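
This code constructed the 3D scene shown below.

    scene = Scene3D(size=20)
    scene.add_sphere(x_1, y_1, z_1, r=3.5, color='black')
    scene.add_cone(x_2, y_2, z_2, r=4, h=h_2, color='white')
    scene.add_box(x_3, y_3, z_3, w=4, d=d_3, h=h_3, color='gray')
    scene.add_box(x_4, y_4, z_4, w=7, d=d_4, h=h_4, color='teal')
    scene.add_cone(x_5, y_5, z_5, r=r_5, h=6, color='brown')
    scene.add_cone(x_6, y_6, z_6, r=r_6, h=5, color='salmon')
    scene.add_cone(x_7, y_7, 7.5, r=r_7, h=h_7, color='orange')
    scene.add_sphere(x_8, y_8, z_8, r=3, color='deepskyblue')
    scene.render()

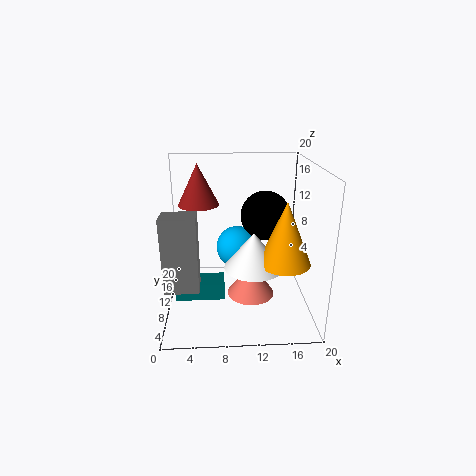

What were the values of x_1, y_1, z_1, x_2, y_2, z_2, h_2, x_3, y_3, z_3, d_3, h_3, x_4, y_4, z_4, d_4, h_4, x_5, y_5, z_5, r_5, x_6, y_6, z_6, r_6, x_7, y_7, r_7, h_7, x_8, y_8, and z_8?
x_1 = 14, y_1 = 12, z_1 = 12.5, x_2 = 12, y_2 = 8, z_2 = 6.5, h_2 = 5, x_3 = 1, y_3 = 1, z_3 = 7, d_3 = 3, h_3 = 9, x_4 = 1, y_4 = 8.5, z_4 = 1, d_4 = 3.5, h_4 = 2.5, x_5 = 4.5, y_5 = 14.5, z_5 = 13.5, r_5 = 3, x_6 = 12, y_6 = 11, z_6 = 0.5, r_6 = 3.5, x_7 = 16, y_7 = 7, r_7 = 3.5, h_7 = 8.5, x_8 = 10, y_8 = 11.5, z_8 = 8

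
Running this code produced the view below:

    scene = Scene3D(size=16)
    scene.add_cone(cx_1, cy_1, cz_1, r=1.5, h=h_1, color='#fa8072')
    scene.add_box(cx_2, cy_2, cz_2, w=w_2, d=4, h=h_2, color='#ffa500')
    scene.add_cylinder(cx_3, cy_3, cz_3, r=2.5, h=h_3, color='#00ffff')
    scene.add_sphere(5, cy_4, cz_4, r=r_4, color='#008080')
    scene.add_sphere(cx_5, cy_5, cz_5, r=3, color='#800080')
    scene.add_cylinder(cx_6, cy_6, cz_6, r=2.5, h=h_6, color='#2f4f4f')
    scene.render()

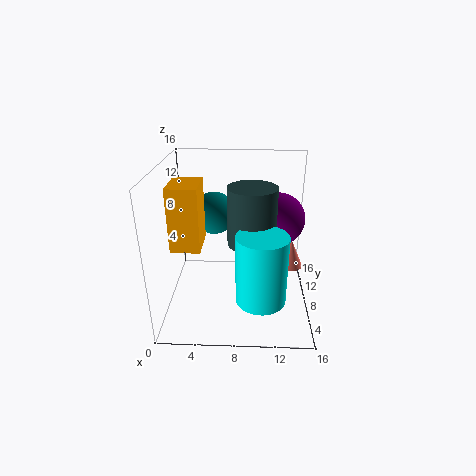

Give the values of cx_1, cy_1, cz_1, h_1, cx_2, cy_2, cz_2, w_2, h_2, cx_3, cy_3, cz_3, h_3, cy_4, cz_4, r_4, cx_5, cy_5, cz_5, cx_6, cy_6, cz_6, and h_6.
cx_1 = 14.5; cy_1 = 11.5; cz_1 = 2.5; h_1 = 3.5; cx_2 = 1.5; cy_2 = 3.5; cz_2 = 8.5; w_2 = 3; h_2 = 6.5; cx_3 = 10.5; cy_3 = 2.5; cz_3 = 4; h_3 = 7; cy_4 = 11.5; cz_4 = 9.5; r_4 = 2.5; cx_5 = 12.5; cy_5 = 10; cz_5 = 9.5; cx_6 = 9.5; cy_6 = 6; cz_6 = 8.5; h_6 = 6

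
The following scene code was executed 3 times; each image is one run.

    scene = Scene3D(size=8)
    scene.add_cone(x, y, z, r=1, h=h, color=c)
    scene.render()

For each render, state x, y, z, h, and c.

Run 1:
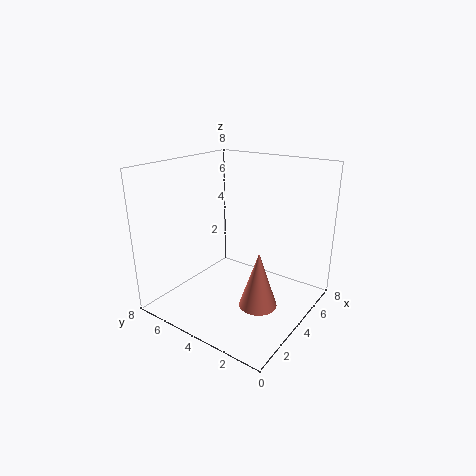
x = 3; y = 2; z = 1; h = 3; c = 'salmon'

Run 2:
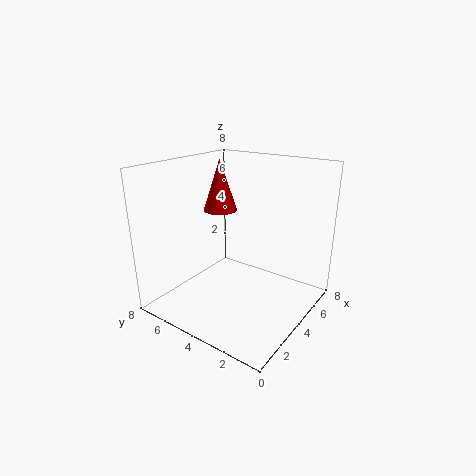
x = 5; y = 6; z = 5; h = 3; c = 'red'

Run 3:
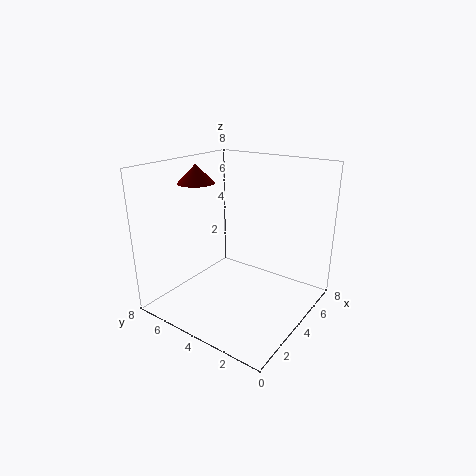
x = 3; y = 6; z = 7; h = 1; c = 'maroon'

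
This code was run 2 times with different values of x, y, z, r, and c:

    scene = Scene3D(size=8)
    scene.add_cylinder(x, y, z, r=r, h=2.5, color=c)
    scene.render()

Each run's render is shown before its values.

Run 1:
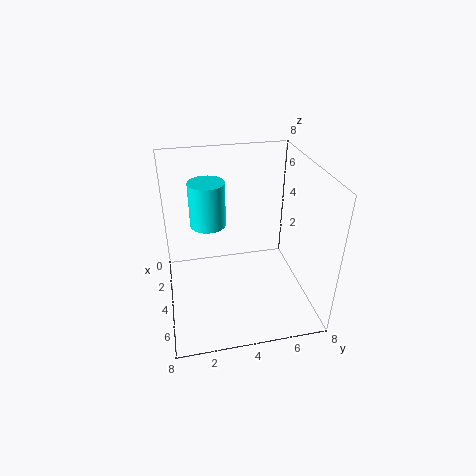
x = 3
y = 2.5
z = 4.5
r = 1
c = 'cyan'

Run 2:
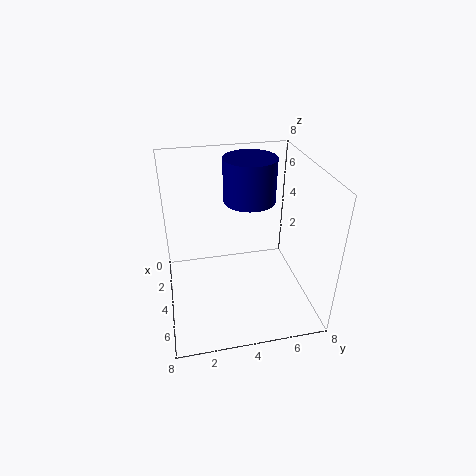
x = 2.5
y = 5
z = 5.5
r = 1.5
c = 'navy'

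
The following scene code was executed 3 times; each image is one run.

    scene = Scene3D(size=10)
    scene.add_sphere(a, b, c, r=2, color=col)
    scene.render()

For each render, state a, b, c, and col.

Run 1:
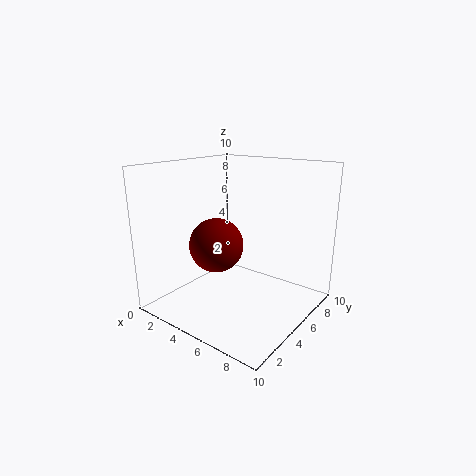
a = 3, b = 5, c = 4, col = 'maroon'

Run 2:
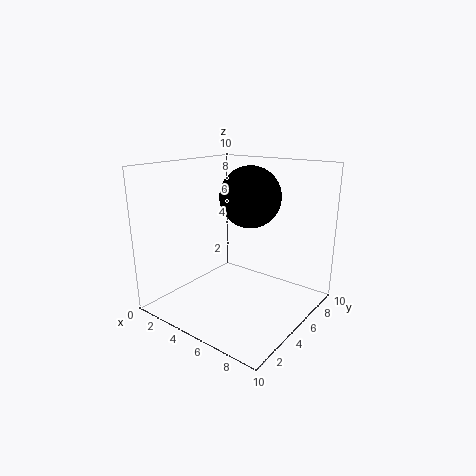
a = 6, b = 5, c = 8, col = 'black'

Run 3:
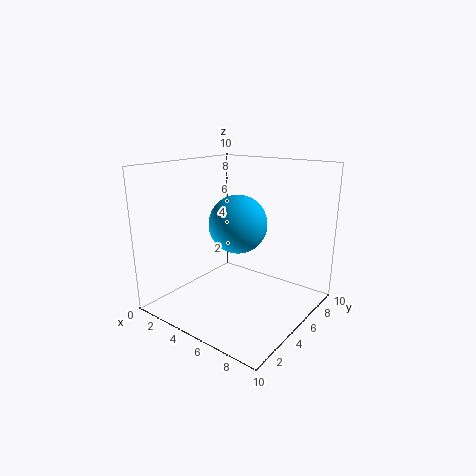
a = 5, b = 5, c = 6, col = 'deepskyblue'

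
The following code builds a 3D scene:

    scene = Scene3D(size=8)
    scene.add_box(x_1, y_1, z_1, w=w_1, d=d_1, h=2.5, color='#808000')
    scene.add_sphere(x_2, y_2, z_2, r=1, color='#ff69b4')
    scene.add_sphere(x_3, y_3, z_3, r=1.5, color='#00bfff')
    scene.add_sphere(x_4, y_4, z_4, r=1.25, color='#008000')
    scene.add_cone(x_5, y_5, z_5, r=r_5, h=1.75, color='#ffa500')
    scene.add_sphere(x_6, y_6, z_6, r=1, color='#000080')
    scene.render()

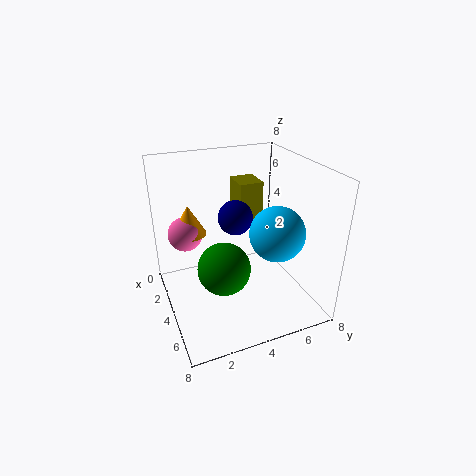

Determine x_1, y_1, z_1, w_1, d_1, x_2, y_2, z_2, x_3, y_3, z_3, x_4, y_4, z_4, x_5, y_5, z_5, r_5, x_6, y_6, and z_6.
x_1 = 0.25
y_1 = 5
z_1 = 3.75
w_1 = 1.75
d_1 = 1.5
x_2 = 2
y_2 = 1.5
z_2 = 3.75
x_3 = 5.25
y_3 = 5.75
z_3 = 4.5
x_4 = 6.5
y_4 = 2.25
z_4 = 4
x_5 = 2
y_5 = 1.75
z_5 = 3.75
r_5 = 1
x_6 = 3
y_6 = 4.25
z_6 = 4.75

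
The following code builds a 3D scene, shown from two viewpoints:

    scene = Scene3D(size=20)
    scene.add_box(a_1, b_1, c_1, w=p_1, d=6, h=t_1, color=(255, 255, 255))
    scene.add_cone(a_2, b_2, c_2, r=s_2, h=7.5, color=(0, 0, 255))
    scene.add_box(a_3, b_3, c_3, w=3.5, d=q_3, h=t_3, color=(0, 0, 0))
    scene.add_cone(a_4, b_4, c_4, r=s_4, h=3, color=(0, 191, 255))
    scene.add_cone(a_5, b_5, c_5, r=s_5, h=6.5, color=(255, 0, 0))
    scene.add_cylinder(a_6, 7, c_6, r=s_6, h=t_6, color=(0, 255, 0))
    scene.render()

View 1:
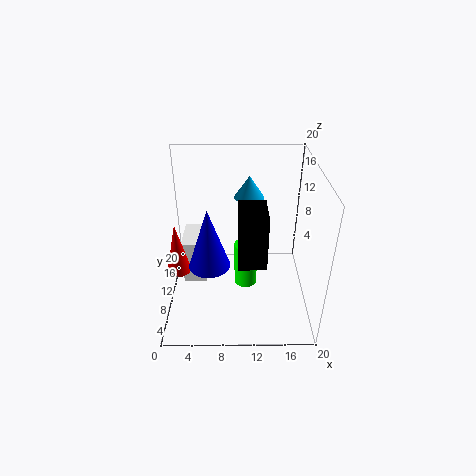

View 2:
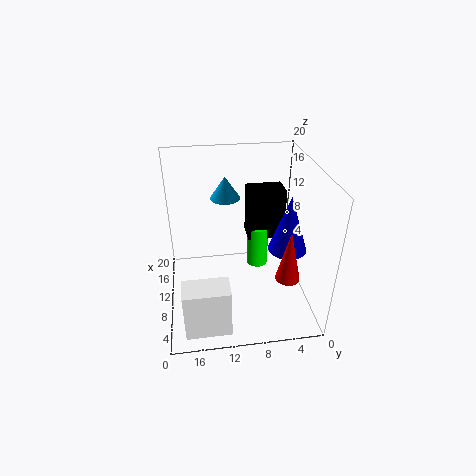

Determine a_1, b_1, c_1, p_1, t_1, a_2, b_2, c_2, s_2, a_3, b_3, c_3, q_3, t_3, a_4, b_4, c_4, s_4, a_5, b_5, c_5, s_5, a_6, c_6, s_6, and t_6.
a_1 = 1.5
b_1 = 12
c_1 = 0.5
p_1 = 3.5
t_1 = 7
a_2 = 6.5
b_2 = 4
c_2 = 10
s_2 = 2.5
a_3 = 10
b_3 = 3.5
c_3 = 9.5
q_3 = 5
t_3 = 7
a_4 = 11.5
b_4 = 11.5
c_4 = 15.5
s_4 = 2
a_5 = 2.5
b_5 = 5
c_5 = 8.5
s_5 = 1.5
a_6 = 11
c_6 = 5
s_6 = 1.5
t_6 = 6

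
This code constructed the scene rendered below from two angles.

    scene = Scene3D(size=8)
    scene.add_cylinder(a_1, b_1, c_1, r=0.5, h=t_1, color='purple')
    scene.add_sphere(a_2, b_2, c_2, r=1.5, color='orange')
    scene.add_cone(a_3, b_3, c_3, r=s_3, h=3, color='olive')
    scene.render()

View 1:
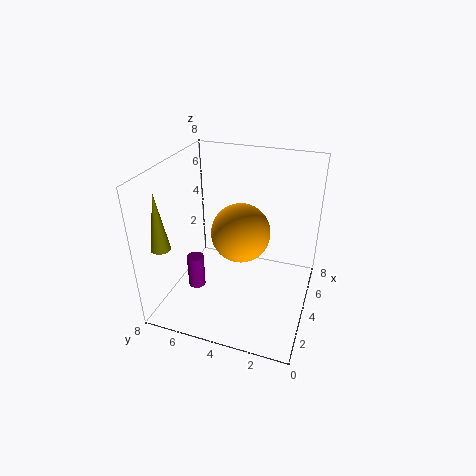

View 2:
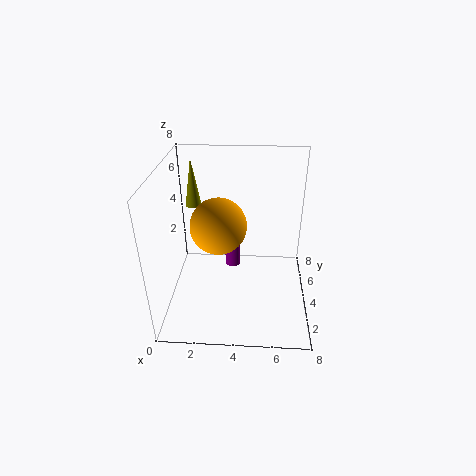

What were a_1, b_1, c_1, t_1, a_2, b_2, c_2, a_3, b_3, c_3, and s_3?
a_1 = 3.5; b_1 = 6.5; c_1 = 0.5; t_1 = 2; a_2 = 3; b_2 = 3.5; c_2 = 5; a_3 = 1; b_3 = 7; c_3 = 4.5; s_3 = 0.5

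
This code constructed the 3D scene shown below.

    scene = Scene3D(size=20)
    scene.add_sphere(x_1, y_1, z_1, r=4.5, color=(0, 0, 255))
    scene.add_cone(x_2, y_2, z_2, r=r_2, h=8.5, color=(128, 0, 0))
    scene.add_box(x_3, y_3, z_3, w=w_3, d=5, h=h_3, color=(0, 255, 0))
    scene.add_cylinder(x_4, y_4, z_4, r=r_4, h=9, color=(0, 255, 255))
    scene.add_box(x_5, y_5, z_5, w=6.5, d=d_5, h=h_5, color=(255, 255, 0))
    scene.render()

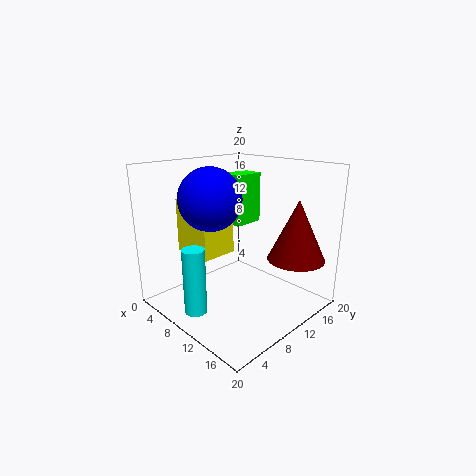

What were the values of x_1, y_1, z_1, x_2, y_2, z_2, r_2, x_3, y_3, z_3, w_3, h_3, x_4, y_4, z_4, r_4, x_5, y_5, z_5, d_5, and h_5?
x_1 = 6
y_1 = 8.5
z_1 = 15
x_2 = 16
y_2 = 15.5
z_2 = 7
r_2 = 4
x_3 = 2
y_3 = 14.5
z_3 = 9.5
w_3 = 3.5
h_3 = 8
x_4 = 9
y_4 = 3
z_4 = 1
r_4 = 1.5
x_5 = 0.5
y_5 = 6.5
z_5 = 6.5
d_5 = 5.5
h_5 = 8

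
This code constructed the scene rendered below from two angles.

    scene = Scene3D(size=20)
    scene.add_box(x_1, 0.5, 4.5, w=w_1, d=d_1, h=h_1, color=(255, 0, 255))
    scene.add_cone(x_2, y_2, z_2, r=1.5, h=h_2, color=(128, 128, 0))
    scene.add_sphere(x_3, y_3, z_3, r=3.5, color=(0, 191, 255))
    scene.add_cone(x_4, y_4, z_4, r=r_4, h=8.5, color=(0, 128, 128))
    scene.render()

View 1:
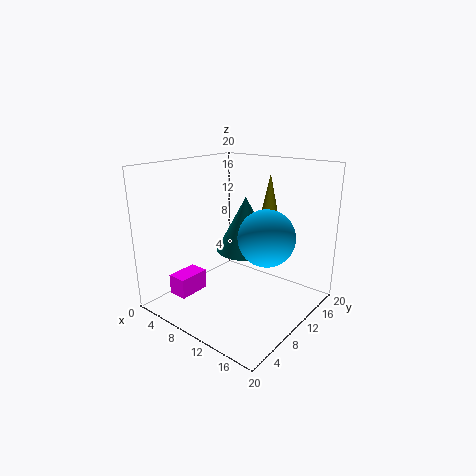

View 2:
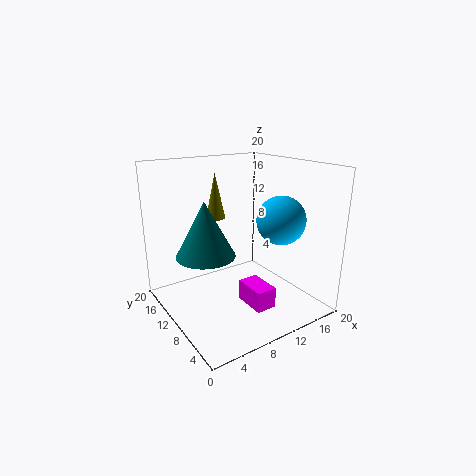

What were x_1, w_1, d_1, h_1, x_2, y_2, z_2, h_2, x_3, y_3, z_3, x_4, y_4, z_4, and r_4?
x_1 = 6.5; w_1 = 2.5; d_1 = 4; h_1 = 2.5; x_2 = 10.5; y_2 = 17; z_2 = 11; h_2 = 7; x_3 = 16; y_3 = 8; z_3 = 12; x_4 = 7.5; y_4 = 15; z_4 = 6; r_4 = 4.5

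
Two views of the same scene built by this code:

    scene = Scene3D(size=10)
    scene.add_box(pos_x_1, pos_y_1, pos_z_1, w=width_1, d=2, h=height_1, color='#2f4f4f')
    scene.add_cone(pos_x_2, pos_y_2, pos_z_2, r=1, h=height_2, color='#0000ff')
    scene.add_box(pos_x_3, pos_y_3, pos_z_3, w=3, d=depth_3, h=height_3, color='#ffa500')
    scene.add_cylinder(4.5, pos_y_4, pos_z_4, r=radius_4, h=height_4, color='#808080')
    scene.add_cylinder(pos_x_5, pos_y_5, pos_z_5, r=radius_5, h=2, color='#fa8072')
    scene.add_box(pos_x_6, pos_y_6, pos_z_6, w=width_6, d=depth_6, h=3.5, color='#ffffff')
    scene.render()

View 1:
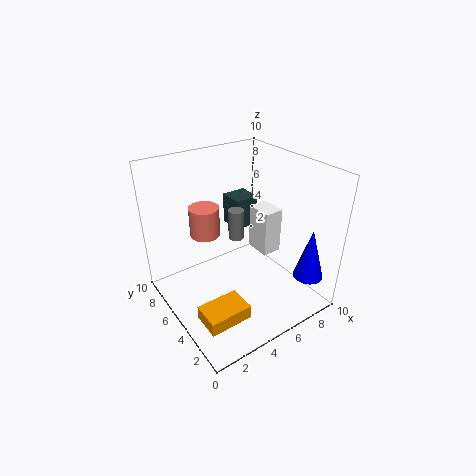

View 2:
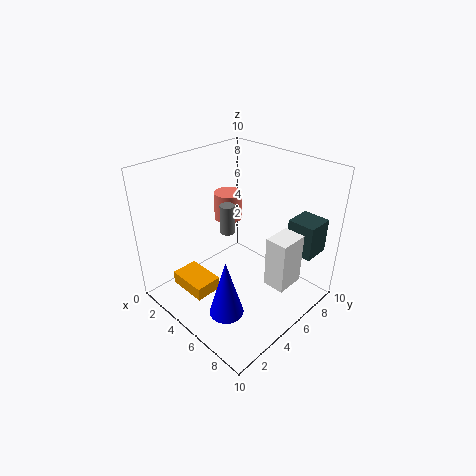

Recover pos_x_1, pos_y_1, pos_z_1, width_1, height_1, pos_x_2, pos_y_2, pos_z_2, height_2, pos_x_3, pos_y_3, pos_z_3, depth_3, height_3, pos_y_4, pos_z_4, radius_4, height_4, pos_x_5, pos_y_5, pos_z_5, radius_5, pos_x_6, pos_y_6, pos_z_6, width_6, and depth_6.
pos_x_1 = 7
pos_y_1 = 8
pos_z_1 = 3.5
width_1 = 2
height_1 = 2.5
pos_x_2 = 8
pos_y_2 = 1
pos_z_2 = 3
height_2 = 3.5
pos_x_3 = 1
pos_y_3 = 2
pos_z_3 = 0.5
depth_3 = 2
height_3 = 1
pos_y_4 = 4.5
pos_z_4 = 5.5
radius_4 = 0.5
height_4 = 2
pos_x_5 = 3
pos_y_5 = 6
pos_z_5 = 5.5
radius_5 = 1
pos_x_6 = 7.5
pos_y_6 = 5
pos_z_6 = 2.5
width_6 = 1.5
depth_6 = 2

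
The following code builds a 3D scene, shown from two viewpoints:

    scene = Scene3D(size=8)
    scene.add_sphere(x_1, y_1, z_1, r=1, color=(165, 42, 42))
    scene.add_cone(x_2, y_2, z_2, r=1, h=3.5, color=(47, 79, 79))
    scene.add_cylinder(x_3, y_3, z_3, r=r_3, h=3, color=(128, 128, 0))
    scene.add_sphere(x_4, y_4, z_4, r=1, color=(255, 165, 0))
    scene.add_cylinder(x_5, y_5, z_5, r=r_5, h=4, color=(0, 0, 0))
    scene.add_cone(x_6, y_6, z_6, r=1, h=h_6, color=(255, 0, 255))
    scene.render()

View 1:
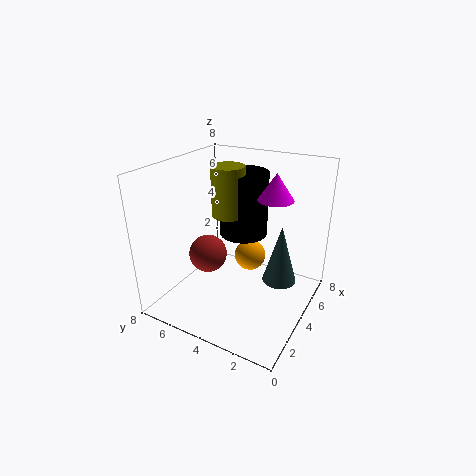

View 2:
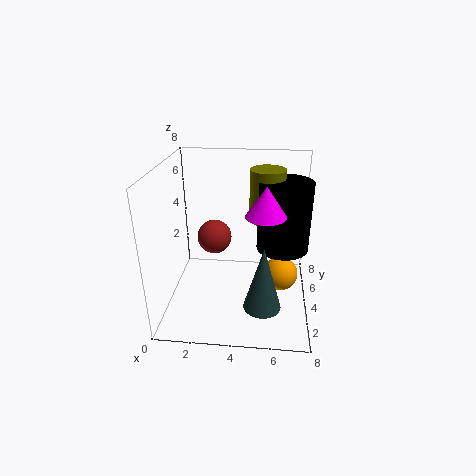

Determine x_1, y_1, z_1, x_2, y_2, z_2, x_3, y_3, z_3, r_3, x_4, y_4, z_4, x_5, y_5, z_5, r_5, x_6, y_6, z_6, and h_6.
x_1 = 2.5
y_1 = 5
z_1 = 3.5
x_2 = 5.5
y_2 = 2
z_2 = 1
x_3 = 5.5
y_3 = 5.5
z_3 = 4.5
r_3 = 1
x_4 = 6.5
y_4 = 4.5
z_4 = 1.5
x_5 = 6.5
y_5 = 5
z_5 = 3
r_5 = 1.5
x_6 = 5.5
y_6 = 2.5
z_6 = 6
h_6 = 1.5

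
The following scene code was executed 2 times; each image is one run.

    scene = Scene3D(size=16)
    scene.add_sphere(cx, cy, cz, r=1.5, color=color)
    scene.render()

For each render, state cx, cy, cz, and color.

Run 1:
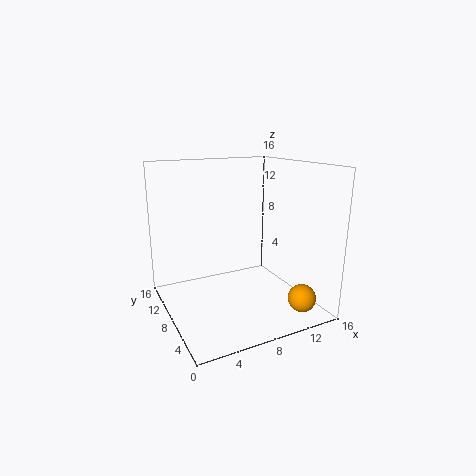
cx = 13; cy = 2.5; cz = 2; color = 'orange'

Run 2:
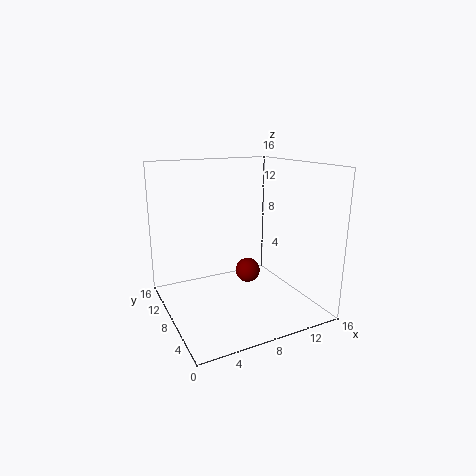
cx = 10.5; cy = 10.25; cz = 2.75; color = 'maroon'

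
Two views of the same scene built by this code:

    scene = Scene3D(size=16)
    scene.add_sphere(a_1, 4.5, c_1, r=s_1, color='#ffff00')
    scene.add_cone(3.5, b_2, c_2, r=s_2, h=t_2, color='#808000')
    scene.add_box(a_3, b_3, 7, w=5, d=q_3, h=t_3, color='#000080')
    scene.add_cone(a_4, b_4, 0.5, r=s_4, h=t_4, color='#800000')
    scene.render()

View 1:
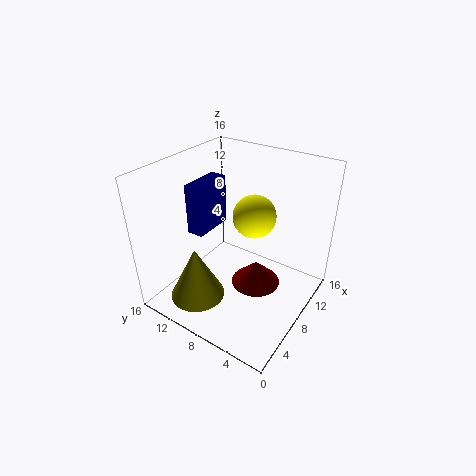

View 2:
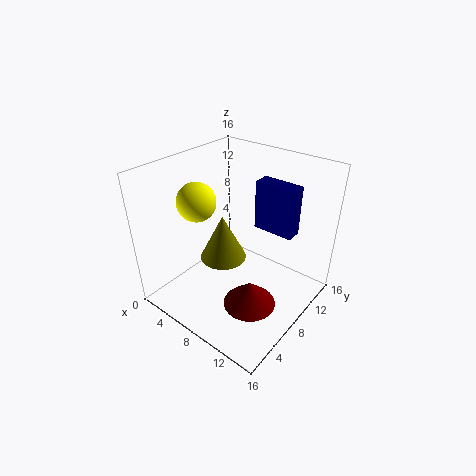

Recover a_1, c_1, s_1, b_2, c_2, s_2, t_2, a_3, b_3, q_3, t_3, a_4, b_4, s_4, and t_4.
a_1 = 5.5, c_1 = 13, s_1 = 2, b_2 = 10.5, c_2 = 2, s_2 = 3, t_2 = 6, a_3 = 7, b_3 = 12.5, q_3 = 2, t_3 = 6, a_4 = 10.5, b_4 = 7, s_4 = 3, t_4 = 3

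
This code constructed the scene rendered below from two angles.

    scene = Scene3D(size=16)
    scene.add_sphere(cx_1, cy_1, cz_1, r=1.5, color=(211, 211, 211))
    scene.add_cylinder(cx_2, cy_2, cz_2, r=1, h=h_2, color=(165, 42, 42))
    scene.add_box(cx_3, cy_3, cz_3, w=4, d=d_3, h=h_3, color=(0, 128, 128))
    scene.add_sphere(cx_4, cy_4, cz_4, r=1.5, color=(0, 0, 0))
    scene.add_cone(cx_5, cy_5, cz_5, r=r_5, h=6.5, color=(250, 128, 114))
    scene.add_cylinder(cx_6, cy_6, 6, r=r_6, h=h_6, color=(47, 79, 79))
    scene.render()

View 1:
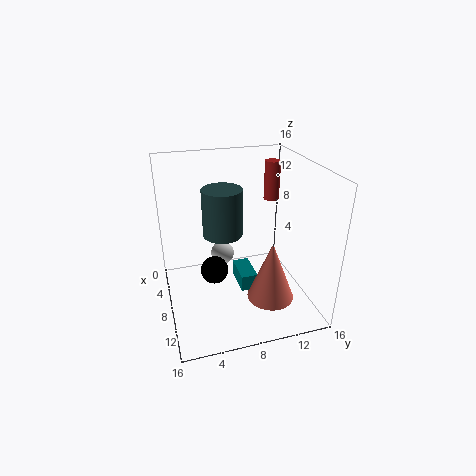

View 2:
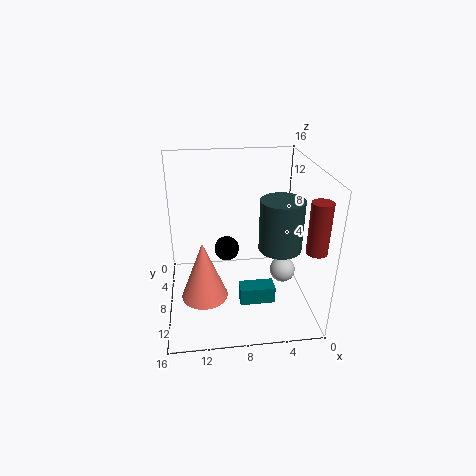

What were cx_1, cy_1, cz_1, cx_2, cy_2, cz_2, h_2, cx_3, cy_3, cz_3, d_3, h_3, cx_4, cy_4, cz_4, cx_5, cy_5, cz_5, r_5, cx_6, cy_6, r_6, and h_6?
cx_1 = 2.5
cy_1 = 7.5
cz_1 = 3
cx_2 = 1.5
cy_2 = 14.5
cz_2 = 9.5
h_2 = 5
cx_3 = 4
cy_3 = 8.5
cz_3 = 0.5
d_3 = 2
h_3 = 2
cx_4 = 9
cy_4 = 5
cz_4 = 5
cx_5 = 12
cy_5 = 10.5
cz_5 = 2.5
r_5 = 2.5
cx_6 = 3
cy_6 = 7.5
r_6 = 2.5
h_6 = 6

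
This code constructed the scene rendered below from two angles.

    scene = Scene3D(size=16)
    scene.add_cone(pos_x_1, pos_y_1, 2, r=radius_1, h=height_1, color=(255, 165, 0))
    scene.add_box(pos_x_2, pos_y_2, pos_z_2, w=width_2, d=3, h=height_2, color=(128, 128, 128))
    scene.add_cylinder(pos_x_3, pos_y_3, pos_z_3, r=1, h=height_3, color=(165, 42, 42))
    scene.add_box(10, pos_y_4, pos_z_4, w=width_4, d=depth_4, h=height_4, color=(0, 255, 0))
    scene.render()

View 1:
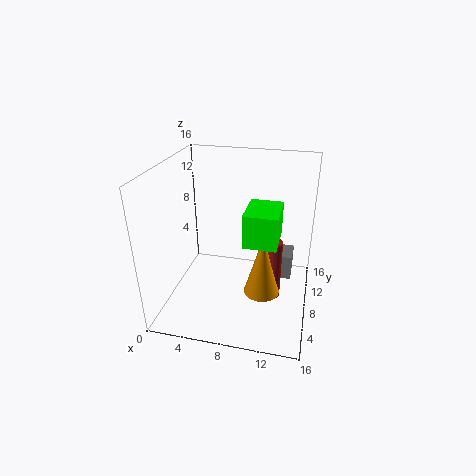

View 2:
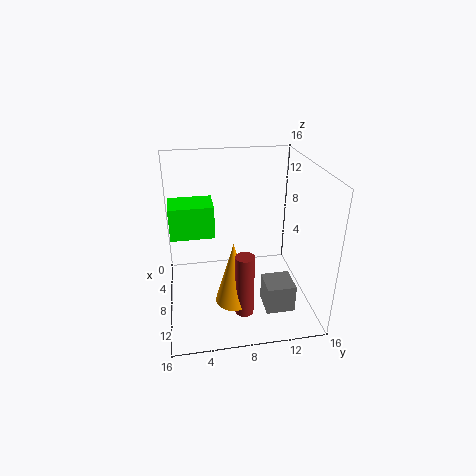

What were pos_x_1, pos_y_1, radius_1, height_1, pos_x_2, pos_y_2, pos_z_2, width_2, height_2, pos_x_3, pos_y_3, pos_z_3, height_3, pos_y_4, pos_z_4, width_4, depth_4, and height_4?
pos_x_1 = 11, pos_y_1 = 7, radius_1 = 2, height_1 = 7, pos_x_2 = 11, pos_y_2 = 10, pos_z_2 = 2, width_2 = 3, height_2 = 3, pos_x_3 = 12, pos_y_3 = 8, pos_z_3 = 1, height_3 = 7, pos_y_4 = 1, pos_z_4 = 11, width_4 = 3, depth_4 = 4, height_4 = 3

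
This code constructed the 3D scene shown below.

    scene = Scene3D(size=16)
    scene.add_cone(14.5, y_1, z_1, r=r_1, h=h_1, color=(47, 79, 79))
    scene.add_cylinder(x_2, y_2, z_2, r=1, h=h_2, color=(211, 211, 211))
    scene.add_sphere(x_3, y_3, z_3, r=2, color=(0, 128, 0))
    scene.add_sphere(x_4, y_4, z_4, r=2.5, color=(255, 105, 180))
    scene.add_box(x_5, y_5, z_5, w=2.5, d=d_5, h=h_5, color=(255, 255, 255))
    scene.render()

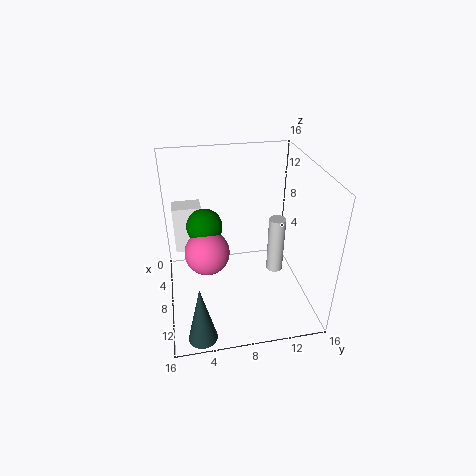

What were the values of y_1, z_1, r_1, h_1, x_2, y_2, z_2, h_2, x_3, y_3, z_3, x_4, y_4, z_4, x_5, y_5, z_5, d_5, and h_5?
y_1 = 3, z_1 = 0.5, r_1 = 1.5, h_1 = 6.5, x_2 = 6.5, y_2 = 13, z_2 = 2, h_2 = 7, x_3 = 6.5, y_3 = 4.5, z_3 = 9, x_4 = 8, y_4 = 4.5, z_4 = 6.5, x_5 = 0.5, y_5 = 1, z_5 = 3.5, d_5 = 3.5, h_5 = 6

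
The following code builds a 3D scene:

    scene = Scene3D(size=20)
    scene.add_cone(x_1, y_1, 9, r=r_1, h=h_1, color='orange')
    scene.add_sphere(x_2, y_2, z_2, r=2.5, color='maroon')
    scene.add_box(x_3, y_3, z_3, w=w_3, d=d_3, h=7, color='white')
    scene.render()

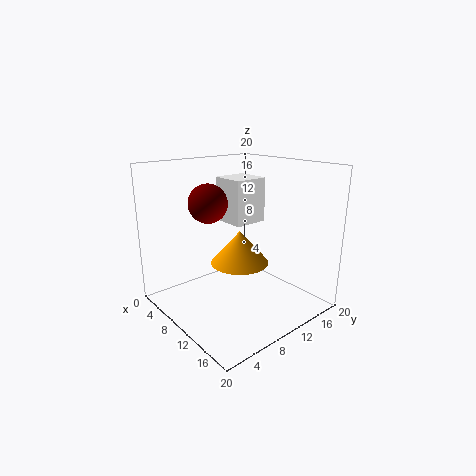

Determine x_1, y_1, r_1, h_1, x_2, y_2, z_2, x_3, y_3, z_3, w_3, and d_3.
x_1 = 14.5; y_1 = 6.5; r_1 = 3.5; h_1 = 4; x_2 = 9.5; y_2 = 5.5; z_2 = 15.5; x_3 = 1; y_3 = 13; z_3 = 10; w_3 = 5.5; d_3 = 5.5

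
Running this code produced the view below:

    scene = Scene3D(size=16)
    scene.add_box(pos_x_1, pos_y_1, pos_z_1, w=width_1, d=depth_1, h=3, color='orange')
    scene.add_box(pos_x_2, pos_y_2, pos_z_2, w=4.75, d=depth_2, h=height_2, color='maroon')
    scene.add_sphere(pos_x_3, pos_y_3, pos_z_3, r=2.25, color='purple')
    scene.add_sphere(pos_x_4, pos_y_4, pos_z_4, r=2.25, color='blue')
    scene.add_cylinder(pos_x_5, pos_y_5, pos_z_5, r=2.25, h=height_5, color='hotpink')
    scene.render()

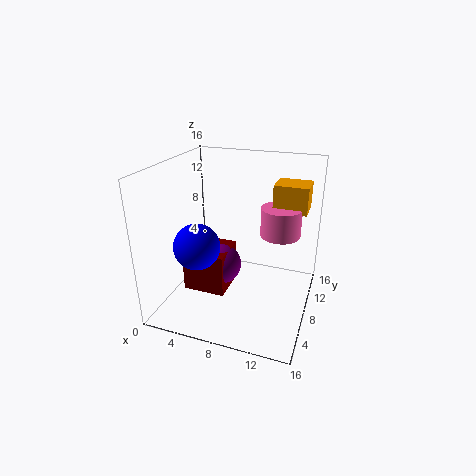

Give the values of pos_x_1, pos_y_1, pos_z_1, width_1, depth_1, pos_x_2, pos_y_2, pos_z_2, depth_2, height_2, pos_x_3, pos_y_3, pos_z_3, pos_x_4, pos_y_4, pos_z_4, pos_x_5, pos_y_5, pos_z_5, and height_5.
pos_x_1 = 11.25; pos_y_1 = 10; pos_z_1 = 10.75; width_1 = 3.75; depth_1 = 3.25; pos_x_2 = 2.5; pos_y_2 = 5; pos_z_2 = 2; depth_2 = 4.5; height_2 = 4.75; pos_x_3 = 6.25; pos_y_3 = 7.25; pos_z_3 = 4.75; pos_x_4 = 5.75; pos_y_4 = 2.5; pos_z_4 = 9.25; pos_x_5 = 12.25; pos_y_5 = 10.25; pos_z_5 = 8; height_5 = 3.25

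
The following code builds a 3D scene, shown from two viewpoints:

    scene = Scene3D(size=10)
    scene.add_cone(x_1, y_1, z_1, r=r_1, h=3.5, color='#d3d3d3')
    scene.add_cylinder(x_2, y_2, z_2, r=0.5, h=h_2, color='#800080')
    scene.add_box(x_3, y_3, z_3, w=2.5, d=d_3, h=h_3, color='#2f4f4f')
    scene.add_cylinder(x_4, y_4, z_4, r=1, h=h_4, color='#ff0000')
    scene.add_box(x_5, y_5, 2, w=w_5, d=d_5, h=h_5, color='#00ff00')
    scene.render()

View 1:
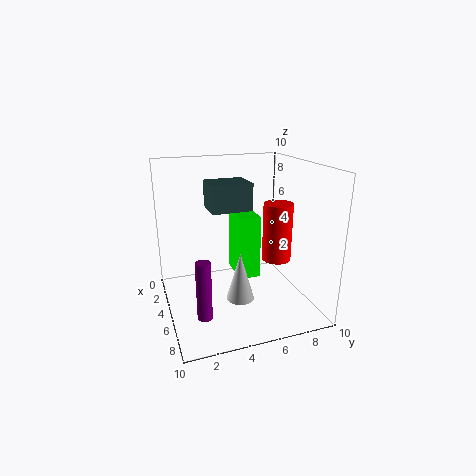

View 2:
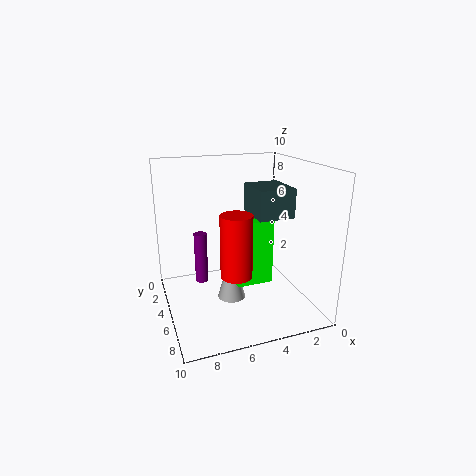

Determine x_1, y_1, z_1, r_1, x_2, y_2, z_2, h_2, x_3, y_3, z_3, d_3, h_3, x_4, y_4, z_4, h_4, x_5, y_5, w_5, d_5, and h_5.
x_1 = 5.5
y_1 = 5
z_1 = 0.5
r_1 = 1
x_2 = 7
y_2 = 2
z_2 = 0.5
h_2 = 4
x_3 = 1.5
y_3 = 3.5
z_3 = 6.5
d_3 = 3
h_3 = 2
x_4 = 6
y_4 = 7.5
z_4 = 3.5
h_4 = 4
x_5 = 3
y_5 = 5
w_5 = 2.5
d_5 = 1.5
h_5 = 4.5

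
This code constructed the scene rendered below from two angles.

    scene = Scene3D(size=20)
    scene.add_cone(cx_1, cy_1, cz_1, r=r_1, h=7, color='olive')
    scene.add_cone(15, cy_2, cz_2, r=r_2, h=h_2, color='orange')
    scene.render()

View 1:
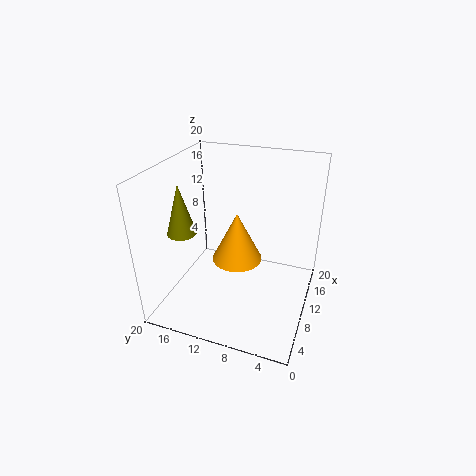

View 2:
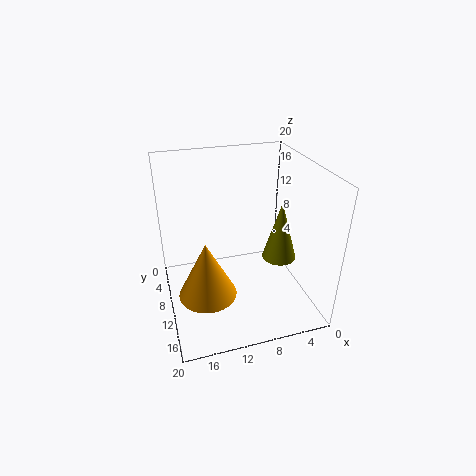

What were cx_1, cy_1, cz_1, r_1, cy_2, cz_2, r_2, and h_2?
cx_1 = 7, cy_1 = 17, cz_1 = 11, r_1 = 2, cy_2 = 12, cz_2 = 3, r_2 = 4, h_2 = 8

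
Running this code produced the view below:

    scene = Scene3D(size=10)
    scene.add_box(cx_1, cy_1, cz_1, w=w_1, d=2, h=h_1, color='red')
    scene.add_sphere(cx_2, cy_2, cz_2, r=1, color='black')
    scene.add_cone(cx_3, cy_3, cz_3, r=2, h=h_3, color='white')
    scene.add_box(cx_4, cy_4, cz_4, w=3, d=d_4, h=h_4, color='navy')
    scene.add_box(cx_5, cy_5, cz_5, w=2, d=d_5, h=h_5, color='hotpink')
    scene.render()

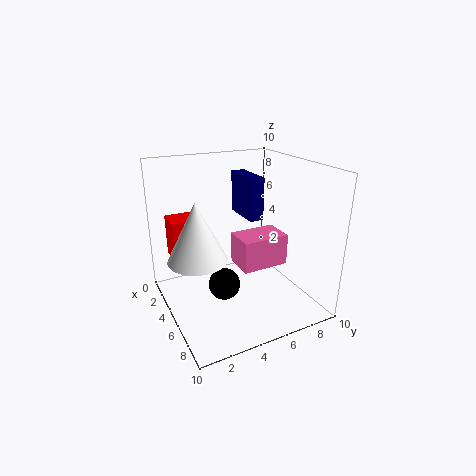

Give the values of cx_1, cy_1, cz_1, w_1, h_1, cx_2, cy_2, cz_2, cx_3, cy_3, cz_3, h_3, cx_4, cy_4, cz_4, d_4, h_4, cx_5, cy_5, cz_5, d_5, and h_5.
cx_1 = 1; cy_1 = 1; cz_1 = 3; w_1 = 2; h_1 = 3; cx_2 = 7; cy_2 = 3; cz_2 = 3; cx_3 = 5; cy_3 = 2; cz_3 = 4; h_3 = 4; cx_4 = 2; cy_4 = 6; cz_4 = 6; d_4 = 1; h_4 = 3; cx_5 = 6; cy_5 = 4; cz_5 = 4; d_5 = 3; h_5 = 2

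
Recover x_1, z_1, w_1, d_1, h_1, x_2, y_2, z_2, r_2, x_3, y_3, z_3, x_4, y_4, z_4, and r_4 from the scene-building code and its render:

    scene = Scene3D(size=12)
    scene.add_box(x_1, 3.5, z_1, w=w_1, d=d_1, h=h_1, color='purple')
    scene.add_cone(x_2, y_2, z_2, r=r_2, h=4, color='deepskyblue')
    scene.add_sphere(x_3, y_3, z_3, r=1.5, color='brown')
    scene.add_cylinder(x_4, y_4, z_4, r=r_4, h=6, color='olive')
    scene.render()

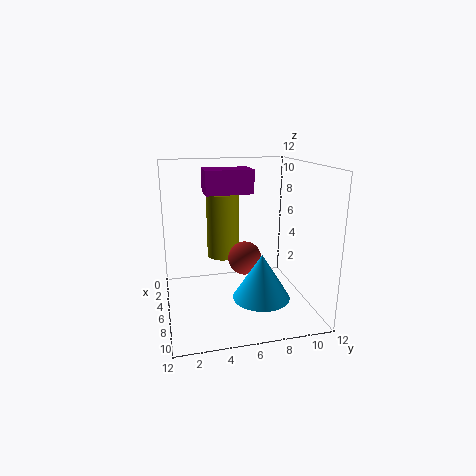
x_1 = 3, z_1 = 9.5, w_1 = 2.5, d_1 = 4, h_1 = 2, x_2 = 6.5, y_2 = 8, z_2 = 0.5, r_2 = 2.5, x_3 = 4.5, y_3 = 7, z_3 = 3.5, x_4 = 2, y_4 = 5.5, z_4 = 3, r_4 = 1.5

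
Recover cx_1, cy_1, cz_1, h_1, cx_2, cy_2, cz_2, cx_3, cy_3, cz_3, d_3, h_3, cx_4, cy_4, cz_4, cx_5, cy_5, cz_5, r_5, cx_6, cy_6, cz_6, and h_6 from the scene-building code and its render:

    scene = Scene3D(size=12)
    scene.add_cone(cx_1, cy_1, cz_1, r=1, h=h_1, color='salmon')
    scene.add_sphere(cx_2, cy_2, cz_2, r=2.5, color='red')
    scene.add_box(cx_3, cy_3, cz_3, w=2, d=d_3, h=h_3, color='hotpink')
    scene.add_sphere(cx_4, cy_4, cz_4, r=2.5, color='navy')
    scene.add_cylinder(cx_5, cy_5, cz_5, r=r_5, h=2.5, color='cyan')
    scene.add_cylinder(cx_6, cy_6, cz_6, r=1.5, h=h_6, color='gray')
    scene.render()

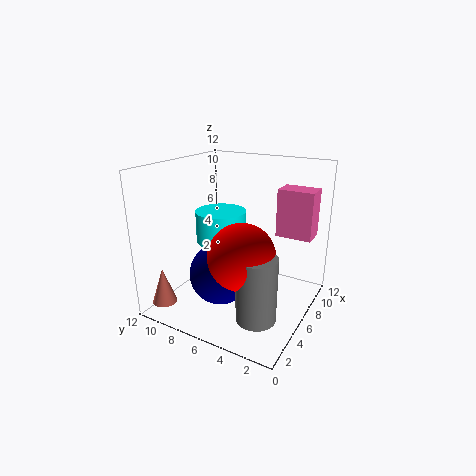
cx_1 = 1.5; cy_1 = 10.5; cz_1 = 1; h_1 = 3; cx_2 = 3; cy_2 = 4; cz_2 = 6; cx_3 = 8; cy_3 = 0.5; cz_3 = 6; d_3 = 3; h_3 = 4; cx_4 = 4; cy_4 = 6.5; cz_4 = 3.5; cx_5 = 5; cy_5 = 7; cz_5 = 6; r_5 = 2; cx_6 = 2.5; cy_6 = 2.5; cz_6 = 1.5; h_6 = 5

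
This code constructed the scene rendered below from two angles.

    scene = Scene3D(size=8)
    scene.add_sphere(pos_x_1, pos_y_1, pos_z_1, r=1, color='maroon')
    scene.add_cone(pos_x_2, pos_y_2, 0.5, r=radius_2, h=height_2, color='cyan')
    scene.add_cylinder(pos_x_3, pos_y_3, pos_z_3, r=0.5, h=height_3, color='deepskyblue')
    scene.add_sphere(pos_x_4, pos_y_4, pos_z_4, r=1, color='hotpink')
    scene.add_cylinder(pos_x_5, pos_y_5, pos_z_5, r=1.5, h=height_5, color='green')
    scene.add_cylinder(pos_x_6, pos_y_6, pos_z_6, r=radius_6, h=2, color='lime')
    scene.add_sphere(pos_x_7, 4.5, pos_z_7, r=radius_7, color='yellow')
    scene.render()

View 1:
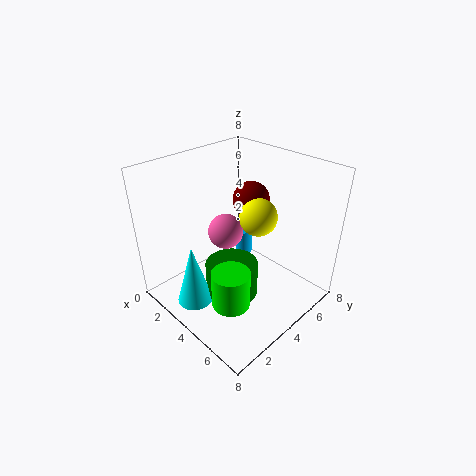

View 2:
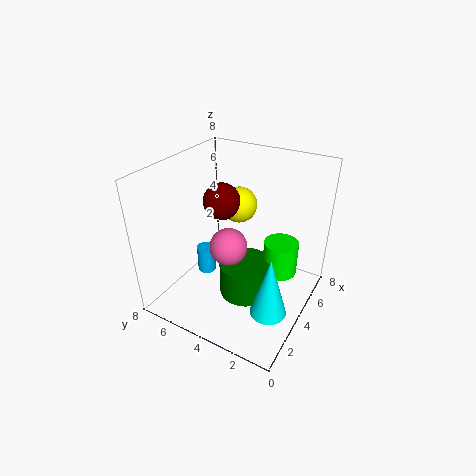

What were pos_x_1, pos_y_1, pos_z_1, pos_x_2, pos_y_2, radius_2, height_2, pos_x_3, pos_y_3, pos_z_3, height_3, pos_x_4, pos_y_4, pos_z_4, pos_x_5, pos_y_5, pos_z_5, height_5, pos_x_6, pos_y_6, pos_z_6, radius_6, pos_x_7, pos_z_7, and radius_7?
pos_x_1 = 4
pos_y_1 = 5
pos_z_1 = 6
pos_x_2 = 3
pos_y_2 = 1.5
radius_2 = 1
height_2 = 3.5
pos_x_3 = 3
pos_y_3 = 5.5
pos_z_3 = 2
height_3 = 1.5
pos_x_4 = 3
pos_y_4 = 4
pos_z_4 = 4
pos_x_5 = 4
pos_y_5 = 3.5
pos_z_5 = 0.5
height_5 = 2
pos_x_6 = 5.5
pos_y_6 = 2
pos_z_6 = 1.5
radius_6 = 1
pos_x_7 = 5
pos_z_7 = 5.5
radius_7 = 1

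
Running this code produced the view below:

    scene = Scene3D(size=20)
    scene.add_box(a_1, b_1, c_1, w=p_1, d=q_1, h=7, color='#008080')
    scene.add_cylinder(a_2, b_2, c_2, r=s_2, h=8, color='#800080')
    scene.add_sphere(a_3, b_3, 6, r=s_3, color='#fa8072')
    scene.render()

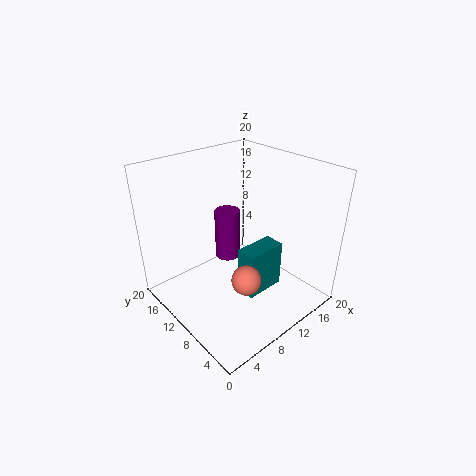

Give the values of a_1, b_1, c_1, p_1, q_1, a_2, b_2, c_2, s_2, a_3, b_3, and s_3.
a_1 = 10, b_1 = 7, c_1 = 1, p_1 = 6, q_1 = 3, a_2 = 13, b_2 = 16, c_2 = 3, s_2 = 2, a_3 = 8, b_3 = 6, s_3 = 2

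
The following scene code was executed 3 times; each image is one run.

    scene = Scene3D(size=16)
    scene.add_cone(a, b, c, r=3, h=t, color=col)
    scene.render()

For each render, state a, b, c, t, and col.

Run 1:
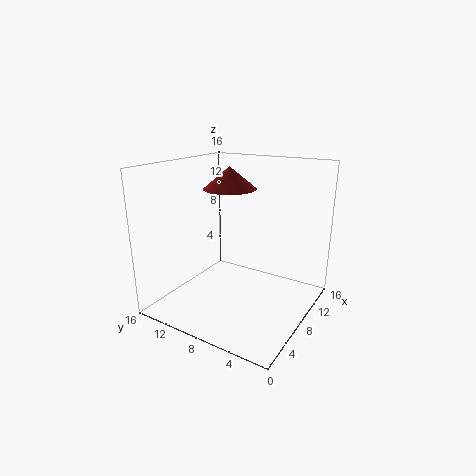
a = 9.5; b = 10; c = 13; t = 2.5; col = 'brown'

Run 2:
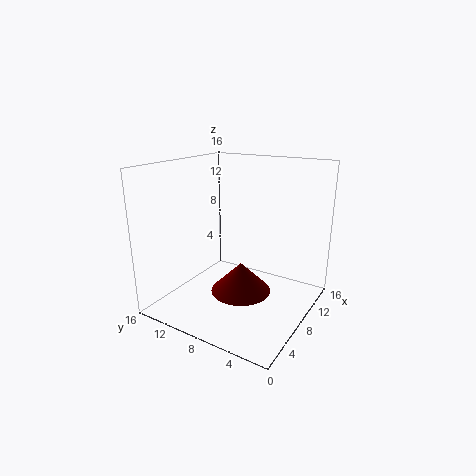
a = 4.5; b = 5.5; c = 4; t = 3; col = 'maroon'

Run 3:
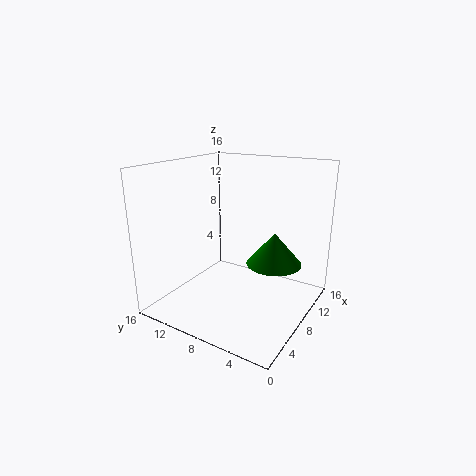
a = 9; b = 4; c = 5.5; t = 3.5; col = 'green'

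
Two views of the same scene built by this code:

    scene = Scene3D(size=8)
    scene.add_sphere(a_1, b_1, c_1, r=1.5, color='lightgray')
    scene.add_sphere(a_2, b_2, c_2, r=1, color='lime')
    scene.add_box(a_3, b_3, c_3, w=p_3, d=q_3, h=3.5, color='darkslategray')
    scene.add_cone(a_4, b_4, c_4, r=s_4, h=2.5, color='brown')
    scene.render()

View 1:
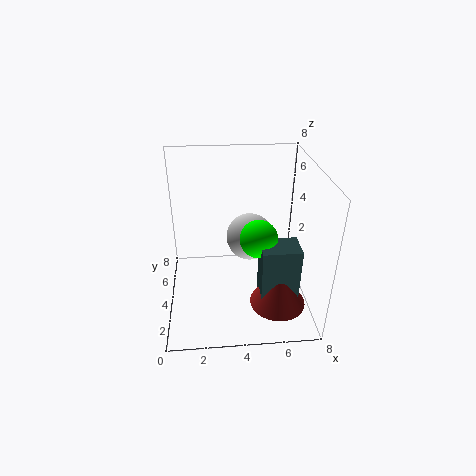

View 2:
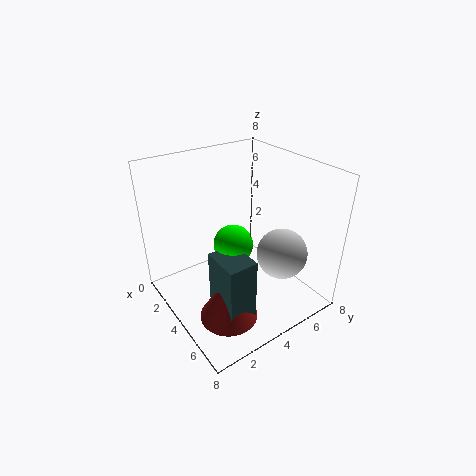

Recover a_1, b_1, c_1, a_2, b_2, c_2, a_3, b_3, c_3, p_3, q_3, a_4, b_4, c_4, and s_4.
a_1 = 5
b_1 = 6.5
c_1 = 2.5
a_2 = 5
b_2 = 3
c_2 = 4.5
a_3 = 5
b_3 = 1.5
c_3 = 1
p_3 = 2
q_3 = 1.5
a_4 = 6
b_4 = 2
c_4 = 1
s_4 = 1.5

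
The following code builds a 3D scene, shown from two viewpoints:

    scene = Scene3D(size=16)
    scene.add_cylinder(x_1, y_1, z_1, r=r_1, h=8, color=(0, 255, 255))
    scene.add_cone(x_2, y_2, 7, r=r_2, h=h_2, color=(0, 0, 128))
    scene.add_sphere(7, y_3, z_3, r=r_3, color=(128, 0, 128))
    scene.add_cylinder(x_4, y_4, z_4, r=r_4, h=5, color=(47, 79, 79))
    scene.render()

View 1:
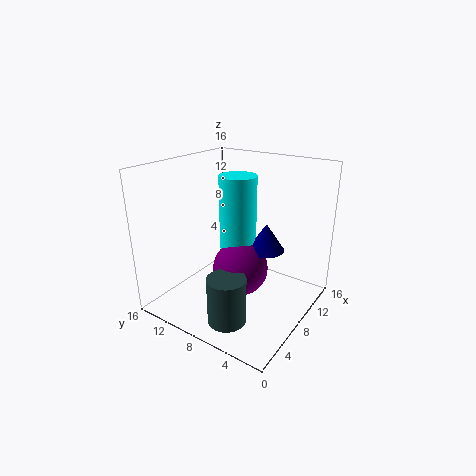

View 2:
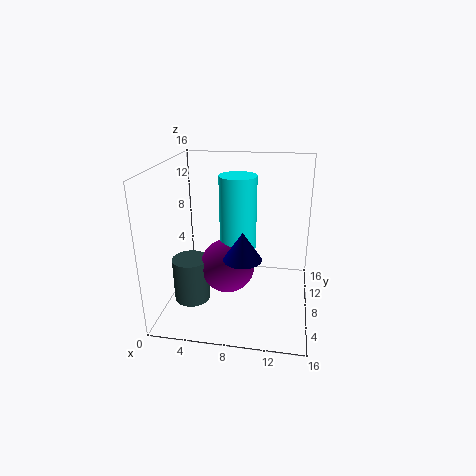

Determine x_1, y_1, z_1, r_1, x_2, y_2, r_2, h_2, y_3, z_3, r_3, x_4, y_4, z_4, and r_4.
x_1 = 8, y_1 = 8, z_1 = 7, r_1 = 2, x_2 = 9, y_2 = 5, r_2 = 2, h_2 = 3, y_3 = 7, z_3 = 5, r_3 = 3, x_4 = 3, y_4 = 6, z_4 = 1, r_4 = 2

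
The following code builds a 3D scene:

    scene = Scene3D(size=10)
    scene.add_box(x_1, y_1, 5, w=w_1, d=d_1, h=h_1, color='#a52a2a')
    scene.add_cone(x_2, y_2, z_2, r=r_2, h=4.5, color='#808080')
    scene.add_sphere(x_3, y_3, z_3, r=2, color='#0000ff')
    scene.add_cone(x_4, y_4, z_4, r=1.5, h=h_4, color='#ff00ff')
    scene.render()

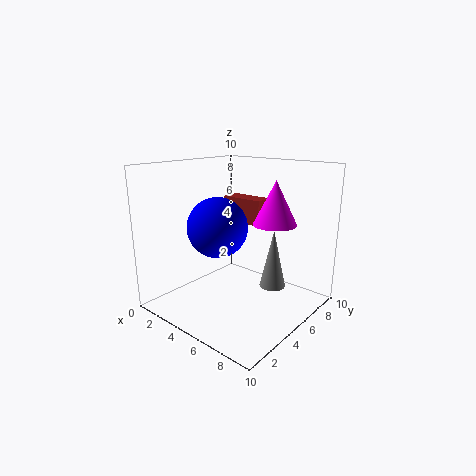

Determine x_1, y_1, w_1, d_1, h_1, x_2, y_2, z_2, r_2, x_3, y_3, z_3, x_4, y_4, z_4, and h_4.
x_1 = 1, y_1 = 8, w_1 = 3.5, d_1 = 1.5, h_1 = 2, x_2 = 6, y_2 = 8, z_2 = 0.5, r_2 = 1, x_3 = 4.5, y_3 = 3.5, z_3 = 6, x_4 = 7, y_4 = 6.5, z_4 = 6, h_4 = 3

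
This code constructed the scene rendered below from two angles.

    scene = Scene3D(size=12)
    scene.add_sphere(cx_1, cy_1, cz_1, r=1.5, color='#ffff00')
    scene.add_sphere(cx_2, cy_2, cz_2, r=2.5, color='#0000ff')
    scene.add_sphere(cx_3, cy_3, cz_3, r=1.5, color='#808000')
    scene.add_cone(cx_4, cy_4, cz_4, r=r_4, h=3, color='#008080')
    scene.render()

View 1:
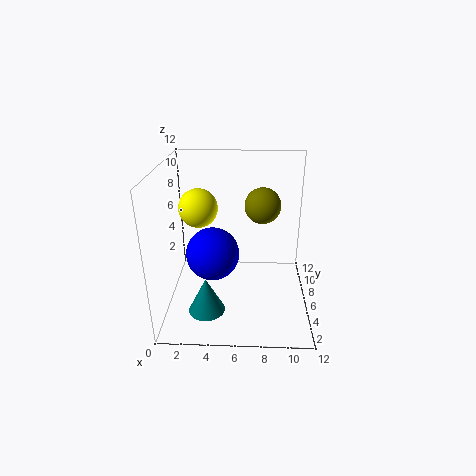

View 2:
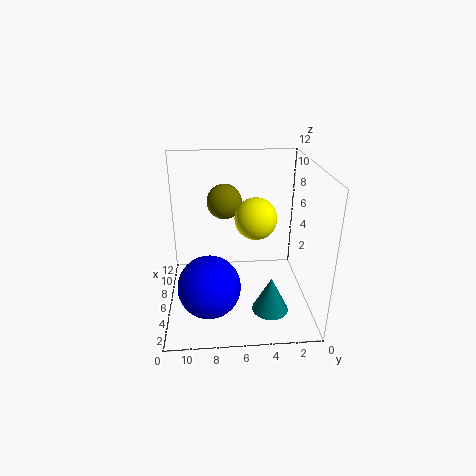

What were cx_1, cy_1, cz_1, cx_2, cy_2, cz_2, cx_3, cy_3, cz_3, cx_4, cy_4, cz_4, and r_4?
cx_1 = 3; cy_1 = 5; cz_1 = 9; cx_2 = 3.5; cy_2 = 8.5; cz_2 = 3; cx_3 = 8; cy_3 = 7; cz_3 = 8.5; cx_4 = 3.5; cy_4 = 3.5; cz_4 = 0.5; r_4 = 1.5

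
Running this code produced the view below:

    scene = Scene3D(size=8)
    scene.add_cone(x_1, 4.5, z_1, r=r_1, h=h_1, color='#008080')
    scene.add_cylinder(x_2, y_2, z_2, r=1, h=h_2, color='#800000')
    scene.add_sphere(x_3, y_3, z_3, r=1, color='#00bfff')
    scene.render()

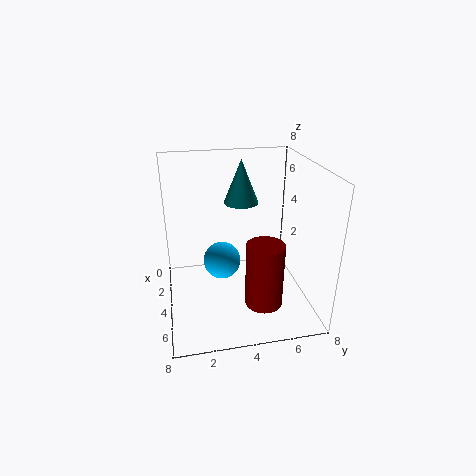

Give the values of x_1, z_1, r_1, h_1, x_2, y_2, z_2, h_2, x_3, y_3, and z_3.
x_1 = 2.5
z_1 = 5.5
r_1 = 1
h_1 = 2.5
x_2 = 6
y_2 = 5
z_2 = 1
h_2 = 3.5
x_3 = 4.5
y_3 = 3
z_3 = 3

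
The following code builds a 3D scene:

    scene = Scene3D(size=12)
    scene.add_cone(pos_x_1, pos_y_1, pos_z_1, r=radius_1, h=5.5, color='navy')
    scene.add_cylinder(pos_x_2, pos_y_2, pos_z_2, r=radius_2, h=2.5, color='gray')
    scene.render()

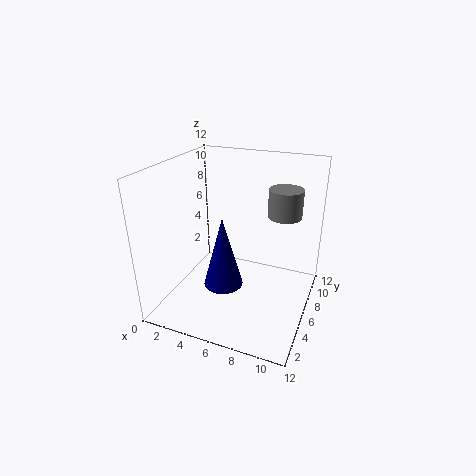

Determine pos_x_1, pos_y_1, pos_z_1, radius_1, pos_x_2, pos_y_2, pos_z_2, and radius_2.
pos_x_1 = 6; pos_y_1 = 3; pos_z_1 = 3.5; radius_1 = 1.5; pos_x_2 = 9; pos_y_2 = 9.5; pos_z_2 = 7; radius_2 = 1.5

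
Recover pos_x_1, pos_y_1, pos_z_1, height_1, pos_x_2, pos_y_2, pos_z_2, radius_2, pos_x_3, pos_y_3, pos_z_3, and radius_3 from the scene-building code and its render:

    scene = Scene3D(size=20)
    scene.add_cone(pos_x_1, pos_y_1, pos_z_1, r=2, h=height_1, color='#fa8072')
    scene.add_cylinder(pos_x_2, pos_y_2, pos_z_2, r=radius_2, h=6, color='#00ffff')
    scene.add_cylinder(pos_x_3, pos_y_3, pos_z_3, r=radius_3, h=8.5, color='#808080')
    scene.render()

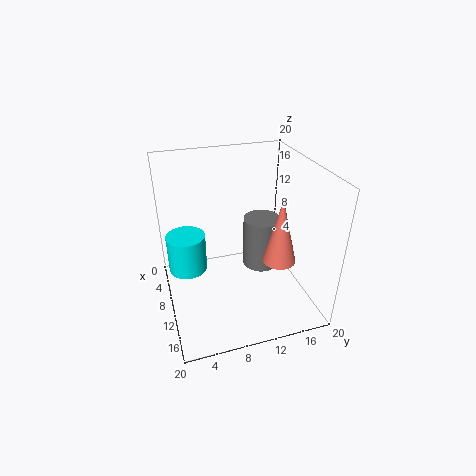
pos_x_1 = 17
pos_y_1 = 13
pos_z_1 = 10.5
height_1 = 8
pos_x_2 = 4
pos_y_2 = 3.5
pos_z_2 = 2
radius_2 = 3
pos_x_3 = 4
pos_y_3 = 16
pos_z_3 = 0.5
radius_3 = 3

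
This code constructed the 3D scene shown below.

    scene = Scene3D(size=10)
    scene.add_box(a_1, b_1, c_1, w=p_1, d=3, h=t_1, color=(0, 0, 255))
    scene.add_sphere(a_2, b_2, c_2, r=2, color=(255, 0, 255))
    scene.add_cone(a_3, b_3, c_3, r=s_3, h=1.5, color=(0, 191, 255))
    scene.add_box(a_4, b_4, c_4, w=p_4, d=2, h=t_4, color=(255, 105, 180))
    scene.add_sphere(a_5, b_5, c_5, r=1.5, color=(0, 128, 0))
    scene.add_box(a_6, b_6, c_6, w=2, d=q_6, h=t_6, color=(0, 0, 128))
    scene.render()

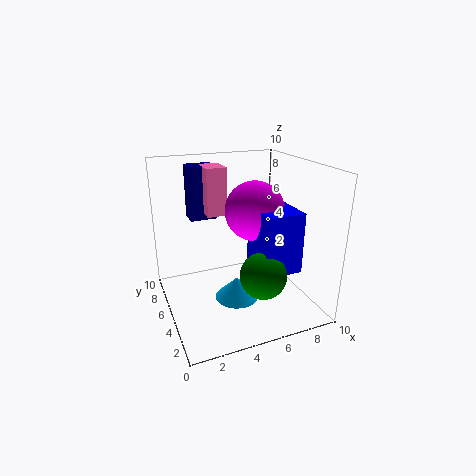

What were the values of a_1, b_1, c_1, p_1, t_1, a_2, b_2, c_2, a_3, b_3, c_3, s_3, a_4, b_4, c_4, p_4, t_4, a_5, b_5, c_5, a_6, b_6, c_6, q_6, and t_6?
a_1 = 5.5; b_1 = 1.5; c_1 = 3.5; p_1 = 2.5; t_1 = 4; a_2 = 6; b_2 = 4.5; c_2 = 7; a_3 = 4.5; b_3 = 4; c_3 = 1; s_3 = 1.5; a_4 = 3.5; b_4 = 7; c_4 = 6; p_4 = 1.5; t_4 = 3.5; a_5 = 5.5; b_5 = 2; c_5 = 3.5; a_6 = 2.5; b_6 = 8; c_6 = 5.5; q_6 = 1.5; t_6 = 4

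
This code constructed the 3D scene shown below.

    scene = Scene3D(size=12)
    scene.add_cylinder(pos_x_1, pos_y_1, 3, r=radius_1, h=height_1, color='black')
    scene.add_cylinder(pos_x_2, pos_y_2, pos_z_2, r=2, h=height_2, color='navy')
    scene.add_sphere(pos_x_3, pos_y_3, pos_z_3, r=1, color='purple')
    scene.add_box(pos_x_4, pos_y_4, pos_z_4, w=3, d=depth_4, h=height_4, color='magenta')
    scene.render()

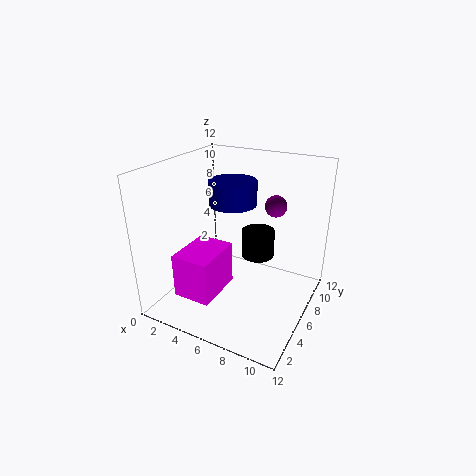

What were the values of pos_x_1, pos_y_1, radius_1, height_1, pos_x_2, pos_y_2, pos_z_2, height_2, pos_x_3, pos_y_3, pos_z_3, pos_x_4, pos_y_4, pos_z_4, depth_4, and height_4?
pos_x_1 = 6.5; pos_y_1 = 9; radius_1 = 1.5; height_1 = 2.5; pos_x_2 = 5; pos_y_2 = 7; pos_z_2 = 8.5; height_2 = 2; pos_x_3 = 7.5; pos_y_3 = 10.5; pos_z_3 = 7.5; pos_x_4 = 3; pos_y_4 = 1; pos_z_4 = 2.5; depth_4 = 4; height_4 = 3.5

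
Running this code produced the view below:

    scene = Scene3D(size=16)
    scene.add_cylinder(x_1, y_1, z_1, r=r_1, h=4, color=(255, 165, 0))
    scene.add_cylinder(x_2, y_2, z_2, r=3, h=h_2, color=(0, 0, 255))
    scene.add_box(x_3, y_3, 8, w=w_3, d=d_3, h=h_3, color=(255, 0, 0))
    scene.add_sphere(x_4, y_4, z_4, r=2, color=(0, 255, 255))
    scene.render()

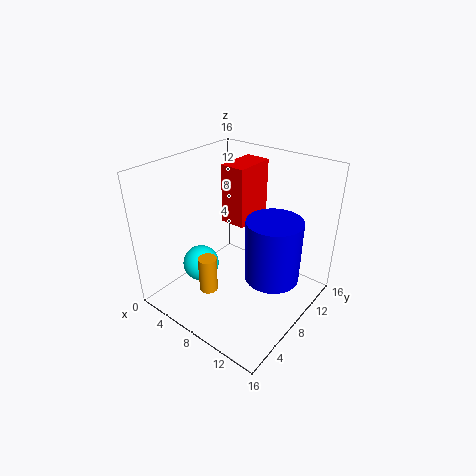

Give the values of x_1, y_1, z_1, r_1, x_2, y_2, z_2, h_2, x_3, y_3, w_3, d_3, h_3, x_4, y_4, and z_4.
x_1 = 7; y_1 = 4; z_1 = 3; r_1 = 1; x_2 = 12; y_2 = 9; z_2 = 4; h_2 = 7; x_3 = 4; y_3 = 10; w_3 = 3; d_3 = 5; h_3 = 7; x_4 = 5; y_4 = 5; z_4 = 5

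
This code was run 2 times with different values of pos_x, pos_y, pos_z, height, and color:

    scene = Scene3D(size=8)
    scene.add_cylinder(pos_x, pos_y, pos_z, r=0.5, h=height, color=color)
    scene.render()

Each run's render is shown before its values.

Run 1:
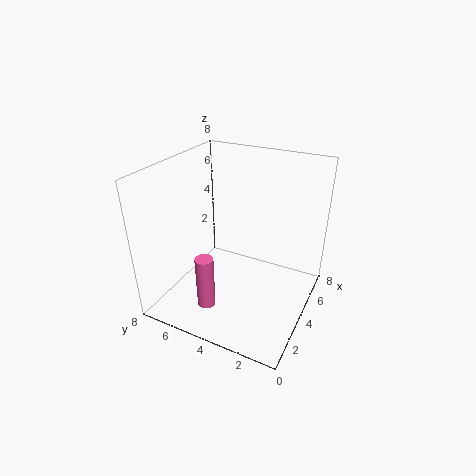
pos_x = 2, pos_y = 5, pos_z = 0.5, height = 3, color = 'hotpink'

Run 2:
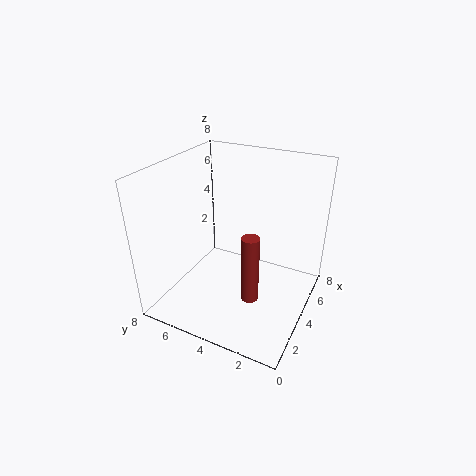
pos_x = 3.5, pos_y = 3, pos_z = 0.5, height = 4, color = 'brown'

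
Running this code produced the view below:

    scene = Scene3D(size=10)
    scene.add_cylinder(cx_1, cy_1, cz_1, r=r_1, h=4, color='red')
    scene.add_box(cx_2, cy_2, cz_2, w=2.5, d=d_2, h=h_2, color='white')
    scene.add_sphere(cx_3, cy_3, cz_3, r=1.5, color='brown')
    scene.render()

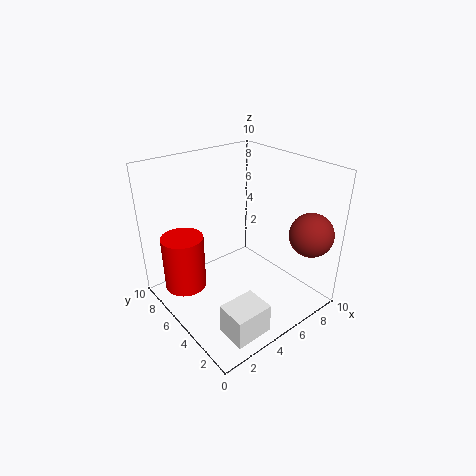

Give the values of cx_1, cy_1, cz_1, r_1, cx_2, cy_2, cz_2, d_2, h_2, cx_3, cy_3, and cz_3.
cx_1 = 2; cy_1 = 7.5; cz_1 = 1; r_1 = 1.5; cx_2 = 1.5; cy_2 = 0.5; cz_2 = 0.5; d_2 = 2; h_2 = 2; cx_3 = 8.5; cy_3 = 1.5; cz_3 = 5.5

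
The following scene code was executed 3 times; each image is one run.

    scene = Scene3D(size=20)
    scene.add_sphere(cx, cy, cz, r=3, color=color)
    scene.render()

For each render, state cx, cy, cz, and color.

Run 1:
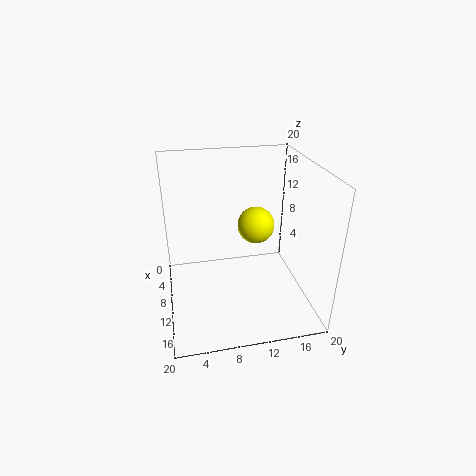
cx = 3
cy = 14.5
cz = 8
color = 'yellow'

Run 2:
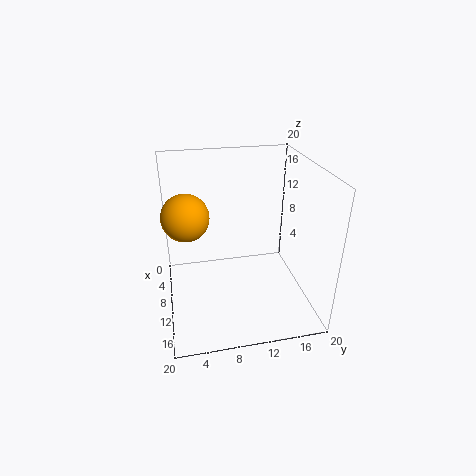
cx = 11.5
cy = 3
cz = 14.5
color = 'orange'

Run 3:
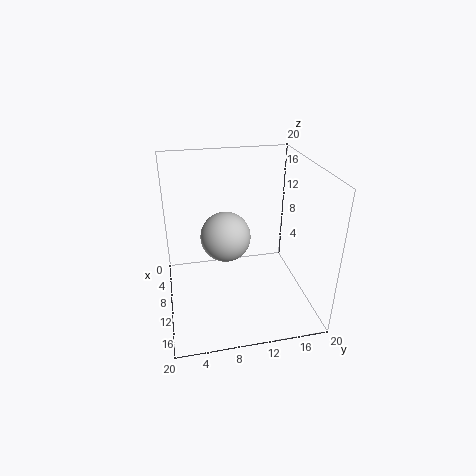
cx = 14.5
cy = 7.5
cz = 13
color = 'lightgray'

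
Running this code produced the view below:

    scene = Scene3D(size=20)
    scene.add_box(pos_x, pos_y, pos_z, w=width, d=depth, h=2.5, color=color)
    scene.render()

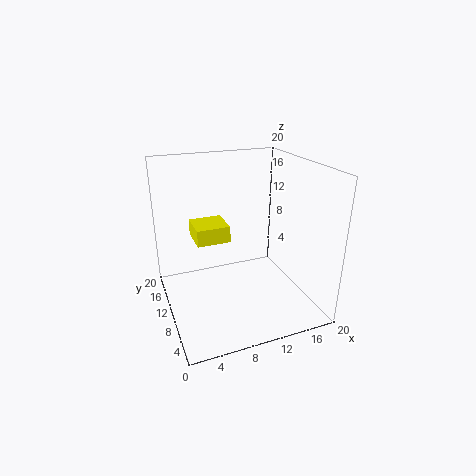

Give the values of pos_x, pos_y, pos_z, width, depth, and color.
pos_x = 5; pos_y = 13; pos_z = 8; width = 5; depth = 5; color = 'yellow'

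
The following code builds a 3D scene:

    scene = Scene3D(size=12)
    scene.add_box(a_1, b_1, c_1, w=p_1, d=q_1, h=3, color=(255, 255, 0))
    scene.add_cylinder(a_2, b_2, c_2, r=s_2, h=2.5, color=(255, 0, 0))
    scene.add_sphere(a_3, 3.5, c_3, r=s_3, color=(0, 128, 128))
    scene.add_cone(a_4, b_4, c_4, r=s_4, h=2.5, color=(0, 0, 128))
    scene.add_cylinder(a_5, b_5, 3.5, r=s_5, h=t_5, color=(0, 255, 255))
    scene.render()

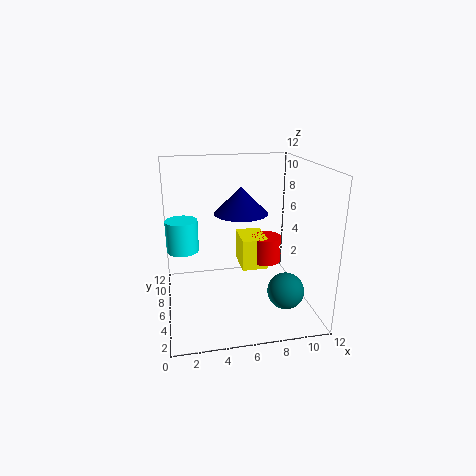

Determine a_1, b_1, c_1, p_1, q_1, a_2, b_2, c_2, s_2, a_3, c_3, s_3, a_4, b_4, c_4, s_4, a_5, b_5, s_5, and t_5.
a_1 = 7, b_1 = 8.5, c_1 = 1.5, p_1 = 2.5, q_1 = 3.5, a_2 = 9.5, b_2 = 9.5, c_2 = 2, s_2 = 1.5, a_3 = 9.5, c_3 = 2, s_3 = 1.5, a_4 = 7, b_4 = 9.5, c_4 = 7, s_4 = 2.5, a_5 = 1.5, b_5 = 10, s_5 = 1.5, t_5 = 3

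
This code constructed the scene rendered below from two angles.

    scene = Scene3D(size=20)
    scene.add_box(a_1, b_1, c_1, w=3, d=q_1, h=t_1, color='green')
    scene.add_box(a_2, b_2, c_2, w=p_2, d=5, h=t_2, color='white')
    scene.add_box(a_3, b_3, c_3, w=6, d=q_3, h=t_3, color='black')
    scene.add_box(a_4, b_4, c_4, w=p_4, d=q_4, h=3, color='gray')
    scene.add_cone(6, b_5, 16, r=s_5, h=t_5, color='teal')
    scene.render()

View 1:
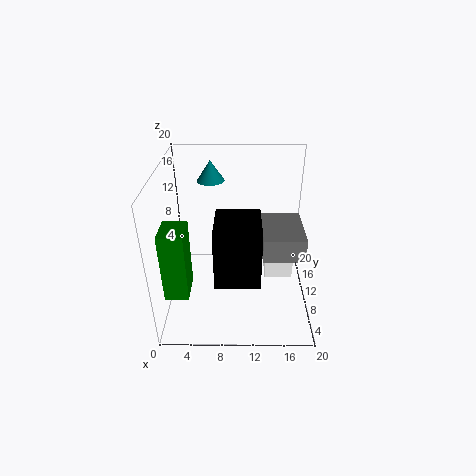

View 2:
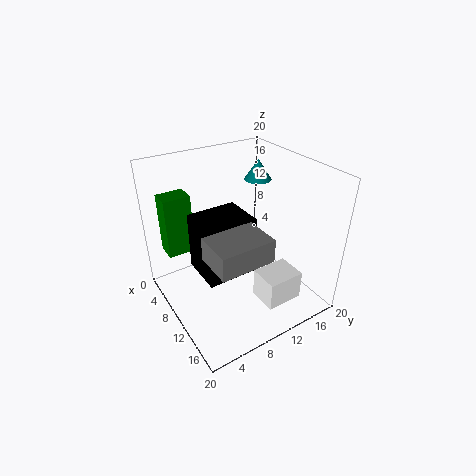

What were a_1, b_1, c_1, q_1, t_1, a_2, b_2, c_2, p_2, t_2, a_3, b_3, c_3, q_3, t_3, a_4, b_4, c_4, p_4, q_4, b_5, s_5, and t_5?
a_1 = 1
b_1 = 2
c_1 = 6
q_1 = 4
t_1 = 9
a_2 = 14
b_2 = 10
c_2 = 3
p_2 = 4
t_2 = 4
a_3 = 7
b_3 = 4
c_3 = 6
q_3 = 7
t_3 = 8
a_4 = 13
b_4 = 3
c_4 = 11
p_4 = 5
q_4 = 7
b_5 = 16
s_5 = 2
t_5 = 3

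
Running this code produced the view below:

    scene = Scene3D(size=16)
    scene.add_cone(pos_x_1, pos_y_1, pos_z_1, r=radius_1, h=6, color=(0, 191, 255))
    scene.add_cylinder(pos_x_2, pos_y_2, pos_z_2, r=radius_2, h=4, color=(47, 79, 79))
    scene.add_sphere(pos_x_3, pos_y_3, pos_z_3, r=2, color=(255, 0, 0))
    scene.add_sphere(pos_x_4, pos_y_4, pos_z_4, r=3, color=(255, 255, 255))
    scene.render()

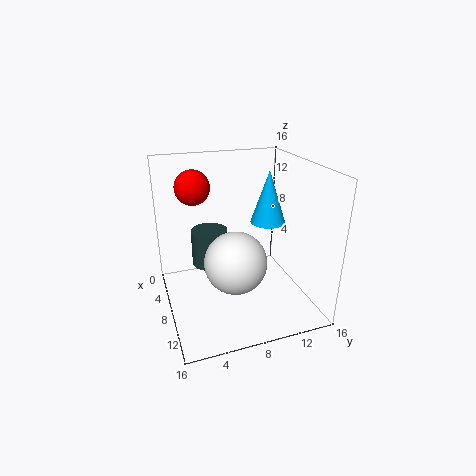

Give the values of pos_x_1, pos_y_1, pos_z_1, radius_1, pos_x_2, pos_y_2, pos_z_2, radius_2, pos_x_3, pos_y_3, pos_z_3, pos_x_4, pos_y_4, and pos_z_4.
pos_x_1 = 7, pos_y_1 = 12, pos_z_1 = 9, radius_1 = 2, pos_x_2 = 7, pos_y_2 = 5, pos_z_2 = 5, radius_2 = 2, pos_x_3 = 4, pos_y_3 = 4, pos_z_3 = 13, pos_x_4 = 13, pos_y_4 = 6, pos_z_4 = 8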